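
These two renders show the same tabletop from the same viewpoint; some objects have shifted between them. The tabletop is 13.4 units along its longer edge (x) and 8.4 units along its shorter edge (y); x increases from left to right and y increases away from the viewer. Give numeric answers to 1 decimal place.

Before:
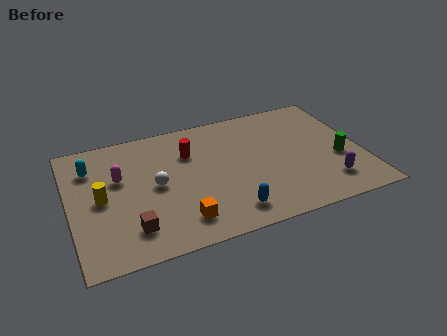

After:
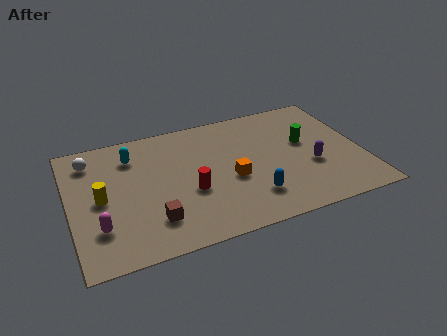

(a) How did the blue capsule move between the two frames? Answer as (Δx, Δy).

(1.1, 0.6)

From the two frames, the blue capsule sits at roughly (7.0, 1.4) before and (8.1, 2.0) after.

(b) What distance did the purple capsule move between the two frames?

1.5

The purple capsule moved from about (11.6, 1.8) to (11.0, 3.2), a distance of √(0.6² + 1.4²) ≈ 1.5.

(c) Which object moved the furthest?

the white sphere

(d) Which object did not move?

the yellow cylinder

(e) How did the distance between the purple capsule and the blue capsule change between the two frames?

-1.5

Before: roughly 4.6 units apart; after: 3.1. That's 1.5 units closer together.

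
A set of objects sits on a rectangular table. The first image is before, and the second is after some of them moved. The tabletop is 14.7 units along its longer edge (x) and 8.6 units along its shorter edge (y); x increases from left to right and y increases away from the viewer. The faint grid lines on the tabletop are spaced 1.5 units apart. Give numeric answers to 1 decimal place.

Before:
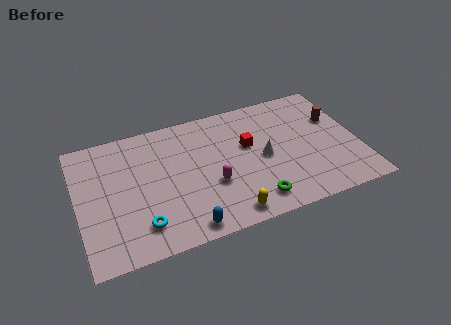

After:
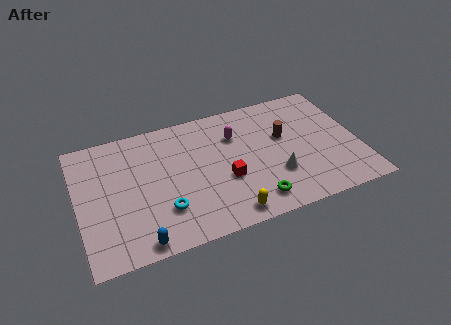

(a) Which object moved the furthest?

the magenta capsule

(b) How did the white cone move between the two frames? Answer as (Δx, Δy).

(0.5, -1.4)

The white cone started near (9.7, 4.1) and ended near (10.2, 2.7).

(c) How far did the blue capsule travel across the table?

2.4

The blue capsule was near (5.3, 0.9) before and (2.9, 0.8) after, so it travelled √(2.4² + 0.1²) ≈ 2.4 units.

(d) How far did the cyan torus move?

1.3

The cyan torus was near (3.1, 1.8) before and (4.3, 2.4) after, so it travelled √(1.2² + 0.6²) ≈ 1.3 units.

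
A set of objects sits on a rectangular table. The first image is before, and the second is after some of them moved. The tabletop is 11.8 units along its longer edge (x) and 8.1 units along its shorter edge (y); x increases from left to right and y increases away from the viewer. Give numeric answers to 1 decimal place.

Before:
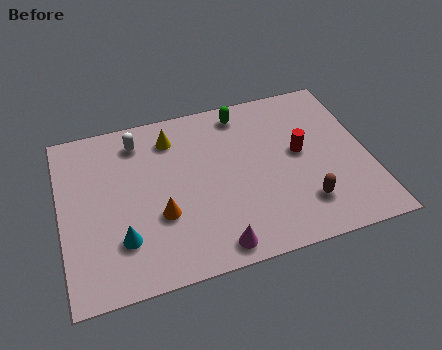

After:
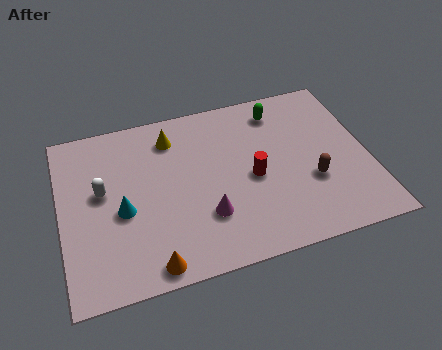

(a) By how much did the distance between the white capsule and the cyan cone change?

-3.3

They were about 4.6 units apart before and 1.3 after — 3.3 units closer together.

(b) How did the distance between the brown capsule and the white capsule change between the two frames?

+0.4

They were about 7.7 units apart before and 8.1 after — 0.4 units further apart.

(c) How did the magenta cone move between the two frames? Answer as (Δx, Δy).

(-0.2, 1.5)

From the two frames, the magenta cone sits at roughly (5.6, 0.9) before and (5.4, 2.4) after.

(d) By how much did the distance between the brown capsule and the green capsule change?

-1.5

The distance was about 5.4 in the first image and 3.9 in the second, so they moved 1.5 units closer together.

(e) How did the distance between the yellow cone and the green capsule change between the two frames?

+1.4

Before: roughly 2.8 units apart; after: 4.2. That's 1.4 units further apart.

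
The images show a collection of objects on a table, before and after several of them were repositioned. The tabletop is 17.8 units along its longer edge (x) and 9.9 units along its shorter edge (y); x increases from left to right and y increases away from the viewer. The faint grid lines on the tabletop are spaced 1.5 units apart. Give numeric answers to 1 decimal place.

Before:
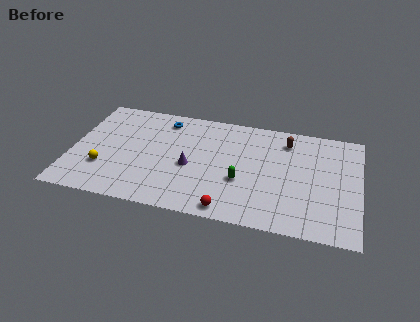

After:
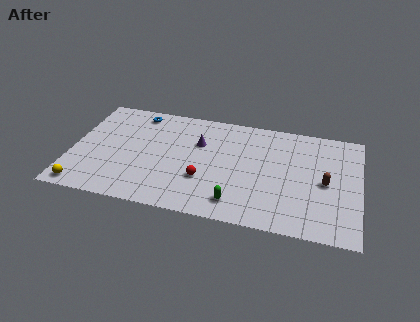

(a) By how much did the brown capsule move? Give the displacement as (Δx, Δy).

(2.5, -3.3)

From the two frames, the brown capsule sits at roughly (13.2, 8.0) before and (15.7, 4.7) after.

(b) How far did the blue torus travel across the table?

1.7

The blue torus was near (5.5, 8.3) before and (3.8, 8.6) after, so it travelled √(1.7² + 0.3²) ≈ 1.7 units.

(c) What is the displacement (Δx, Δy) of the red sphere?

(-1.7, 2.3)

The red sphere was at about (10.0, 1.0) and moved to about (8.3, 3.3).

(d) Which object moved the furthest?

the brown capsule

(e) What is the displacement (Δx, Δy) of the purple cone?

(0.4, 2.3)

The purple cone started near (7.4, 4.3) and ended near (7.8, 6.6).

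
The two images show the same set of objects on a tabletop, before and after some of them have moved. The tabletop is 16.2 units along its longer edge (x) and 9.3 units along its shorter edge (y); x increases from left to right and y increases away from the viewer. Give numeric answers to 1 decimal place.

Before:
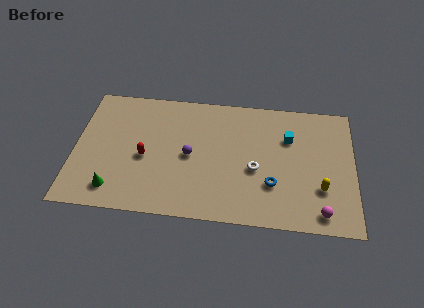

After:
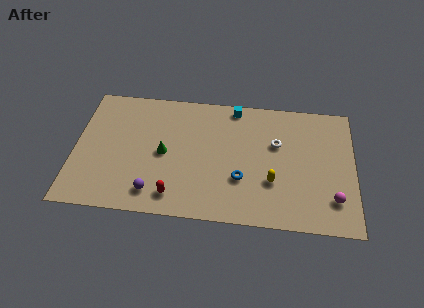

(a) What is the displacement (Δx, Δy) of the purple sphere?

(-2.0, -2.9)

The purple sphere was at about (6.7, 4.5) and moved to about (4.7, 1.6).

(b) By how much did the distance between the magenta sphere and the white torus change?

+0.3

The distance was about 4.7 in the first image and 5.0 in the second, so they moved 0.3 units further apart.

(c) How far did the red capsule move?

3.2

From (4.1, 4.1) to (5.9, 1.5), the red capsule covered √(1.8² + 2.6²) ≈ 3.2 units.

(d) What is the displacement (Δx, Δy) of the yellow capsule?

(-2.8, 0.2)

From the two frames, the yellow capsule sits at roughly (14.3, 2.9) before and (11.5, 3.1) after.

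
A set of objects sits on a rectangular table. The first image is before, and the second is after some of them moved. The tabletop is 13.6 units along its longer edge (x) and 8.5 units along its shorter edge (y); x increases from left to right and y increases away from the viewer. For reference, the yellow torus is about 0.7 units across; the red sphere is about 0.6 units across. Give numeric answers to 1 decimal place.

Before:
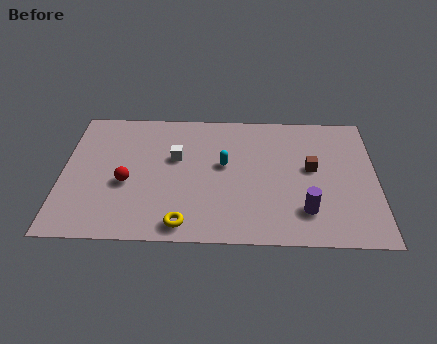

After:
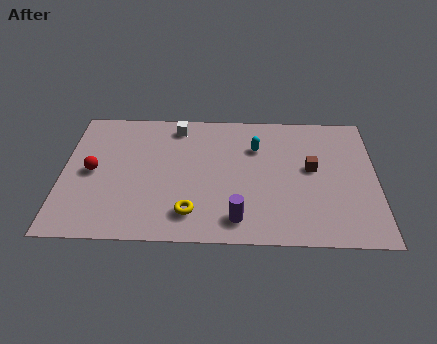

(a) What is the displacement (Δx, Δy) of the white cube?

(0.0, 2.1)

The white cube started near (4.9, 5.2) and ended near (4.9, 7.3).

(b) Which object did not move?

the brown cube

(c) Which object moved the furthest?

the purple cylinder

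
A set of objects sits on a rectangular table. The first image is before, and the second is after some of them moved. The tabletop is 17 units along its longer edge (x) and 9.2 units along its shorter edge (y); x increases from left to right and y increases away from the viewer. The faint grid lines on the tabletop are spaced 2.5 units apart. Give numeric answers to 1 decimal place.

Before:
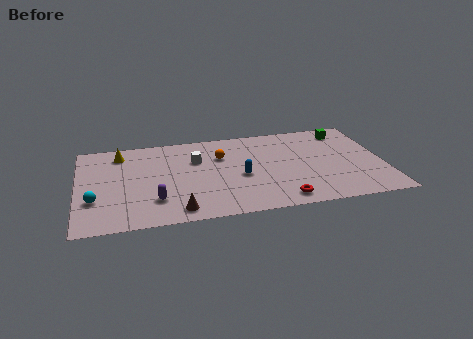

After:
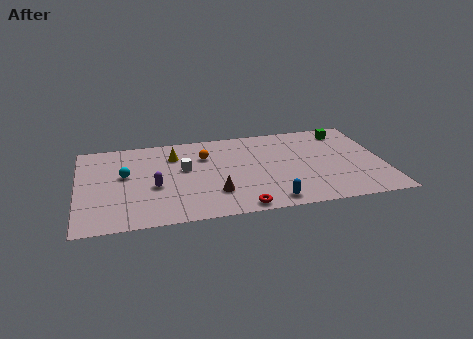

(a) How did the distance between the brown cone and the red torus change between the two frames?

-3.6

They were about 5.7 units apart before and 2.1 after — 3.6 units closer together.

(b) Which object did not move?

the green cube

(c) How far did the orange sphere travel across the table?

0.9

From (8.0, 6.3) to (7.1, 6.5), the orange sphere covered √(0.9² + 0.2²) ≈ 0.9 units.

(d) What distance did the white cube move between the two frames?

1.1

From (6.6, 6.2) to (5.9, 5.4), the white cube covered √(0.7² + 0.8²) ≈ 1.1 units.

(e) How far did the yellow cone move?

3.1

The yellow cone moved from about (2.4, 7.6) to (5.4, 6.9), a distance of √(3.0² + 0.7²) ≈ 3.1.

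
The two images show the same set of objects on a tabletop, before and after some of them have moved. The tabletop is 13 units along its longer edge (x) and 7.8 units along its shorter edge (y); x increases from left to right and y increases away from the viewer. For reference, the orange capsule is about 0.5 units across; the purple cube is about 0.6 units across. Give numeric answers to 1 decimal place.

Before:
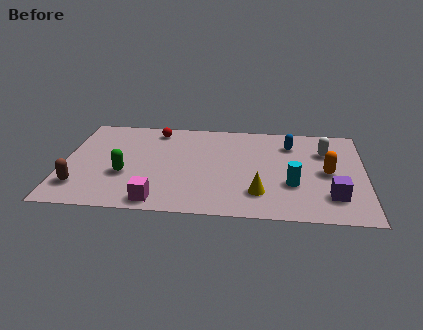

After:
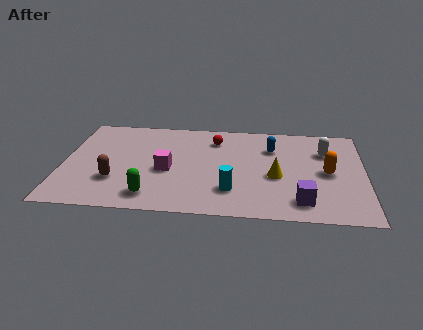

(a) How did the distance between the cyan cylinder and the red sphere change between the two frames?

-3.0

The distance was about 7.2 in the first image and 4.2 in the second, so they moved 3.0 units closer together.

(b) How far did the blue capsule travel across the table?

0.9

The blue capsule was near (9.8, 6.0) before and (9.0, 5.6) after, so it travelled √(0.8² + 0.4²) ≈ 0.9 units.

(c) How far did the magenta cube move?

2.5

The magenta cube was near (4.2, 0.9) before and (4.5, 3.4) after, so it travelled √(0.3² + 2.5²) ≈ 2.5 units.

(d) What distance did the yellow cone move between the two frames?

1.6

The yellow cone was near (8.5, 1.9) before and (9.2, 3.3) after, so it travelled √(0.7² + 1.4²) ≈ 1.6 units.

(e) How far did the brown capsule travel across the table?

1.6

From (0.8, 1.8) to (2.3, 2.4), the brown capsule covered √(1.5² + 0.6²) ≈ 1.6 units.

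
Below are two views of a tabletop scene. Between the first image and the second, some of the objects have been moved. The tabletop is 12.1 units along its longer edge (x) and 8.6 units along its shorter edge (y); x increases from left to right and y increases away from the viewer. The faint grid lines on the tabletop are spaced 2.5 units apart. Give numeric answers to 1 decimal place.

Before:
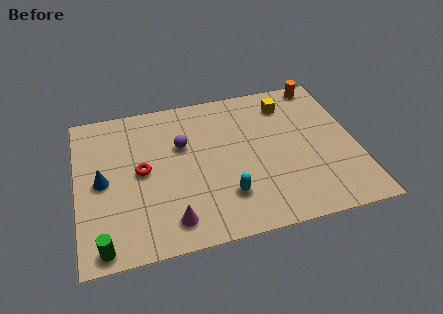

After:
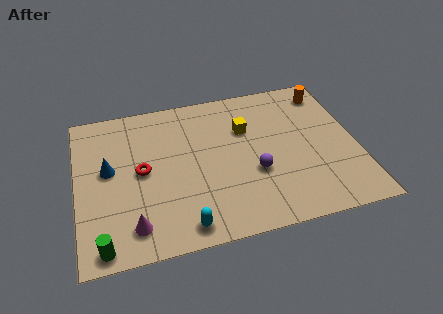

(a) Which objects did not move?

the green cylinder and the red torus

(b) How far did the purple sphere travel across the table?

3.8

The purple sphere was near (4.6, 5.5) before and (7.6, 3.2) after, so it travelled √(3.0² + 2.3²) ≈ 3.8 units.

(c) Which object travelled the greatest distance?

the purple sphere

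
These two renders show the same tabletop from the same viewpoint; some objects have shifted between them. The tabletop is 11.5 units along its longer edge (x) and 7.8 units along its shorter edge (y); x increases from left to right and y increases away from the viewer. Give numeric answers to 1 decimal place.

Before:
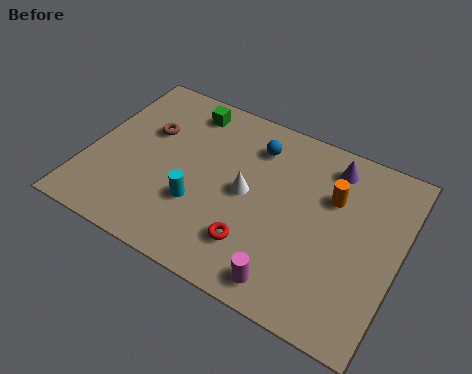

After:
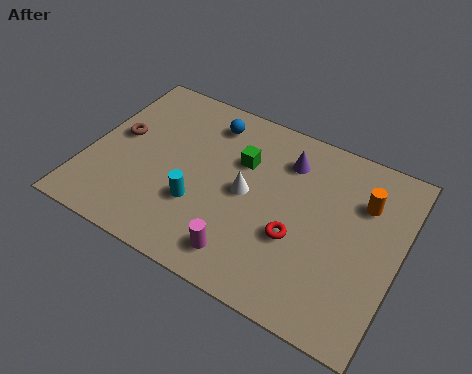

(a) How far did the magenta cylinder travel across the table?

1.7

The magenta cylinder moved from about (7.9, 1.0) to (6.2, 1.3), a distance of √(1.7² + 0.3²) ≈ 1.7.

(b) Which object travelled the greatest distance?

the green cube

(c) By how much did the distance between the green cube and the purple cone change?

-3.7

The distance was about 5.5 in the first image and 1.8 in the second, so they moved 3.7 units closer together.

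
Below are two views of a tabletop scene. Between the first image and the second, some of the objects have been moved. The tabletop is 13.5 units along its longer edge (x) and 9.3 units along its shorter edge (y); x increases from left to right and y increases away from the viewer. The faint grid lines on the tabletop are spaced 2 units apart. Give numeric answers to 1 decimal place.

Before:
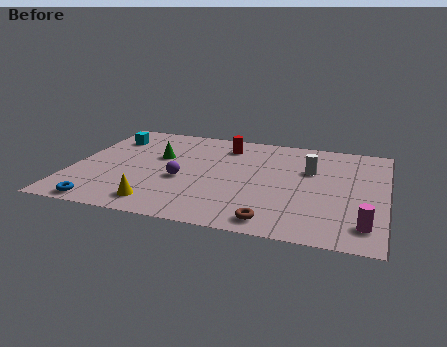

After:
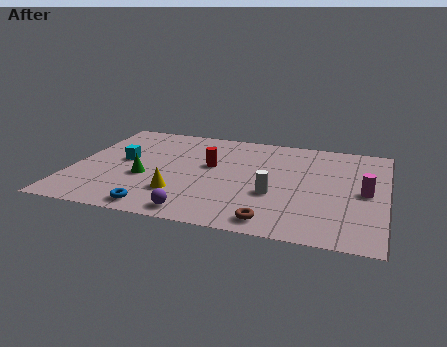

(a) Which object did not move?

the brown torus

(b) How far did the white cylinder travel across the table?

3.0

The white cylinder was near (10.2, 6.0) before and (8.8, 3.4) after, so it travelled √(1.4² + 2.6²) ≈ 3.0 units.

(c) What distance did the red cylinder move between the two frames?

2.2

The red cylinder was near (6.4, 7.5) before and (5.9, 5.4) after, so it travelled √(0.5² + 2.1²) ≈ 2.2 units.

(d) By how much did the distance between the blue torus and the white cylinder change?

-4.6

They were about 10.0 units apart before and 5.4 after — 4.6 units closer together.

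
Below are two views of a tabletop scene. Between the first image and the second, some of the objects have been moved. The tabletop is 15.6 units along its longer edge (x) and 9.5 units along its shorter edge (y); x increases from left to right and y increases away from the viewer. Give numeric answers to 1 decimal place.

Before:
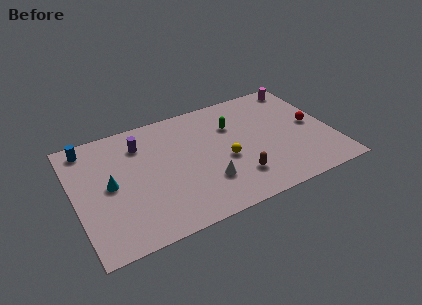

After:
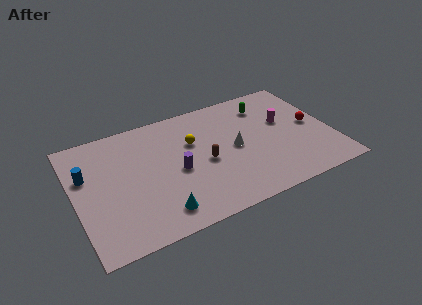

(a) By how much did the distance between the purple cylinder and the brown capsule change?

-5.6

Before: roughly 7.3 units apart; after: 1.7. That's 5.6 units closer together.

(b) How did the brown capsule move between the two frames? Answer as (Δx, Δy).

(-1.7, 2.0)

The brown capsule started near (9.5, 2.3) and ended near (7.8, 4.3).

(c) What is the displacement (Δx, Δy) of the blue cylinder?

(-0.3, -2.2)

From the two frames, the blue cylinder sits at roughly (1.1, 8.3) before and (0.8, 6.1) after.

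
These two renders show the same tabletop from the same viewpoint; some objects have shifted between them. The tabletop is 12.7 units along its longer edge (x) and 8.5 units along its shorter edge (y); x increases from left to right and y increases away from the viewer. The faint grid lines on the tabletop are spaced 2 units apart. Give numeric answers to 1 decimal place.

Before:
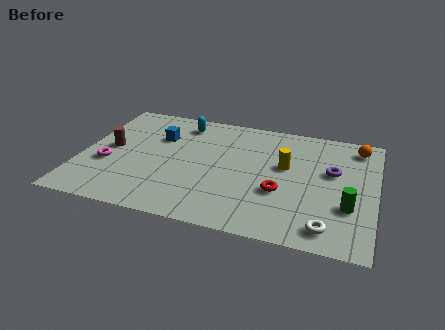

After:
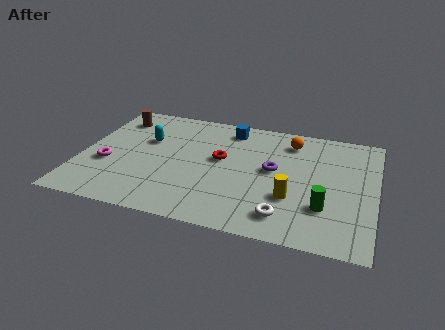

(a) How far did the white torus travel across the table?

1.8

From (10.8, 1.2) to (9.0, 1.5), the white torus covered √(1.8² + 0.3²) ≈ 1.8 units.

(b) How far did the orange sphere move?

2.9

From (11.8, 7.2) to (8.9, 6.9), the orange sphere covered √(2.9² + 0.3²) ≈ 2.9 units.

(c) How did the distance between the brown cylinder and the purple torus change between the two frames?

-2.2

The distance was about 9.6 in the first image and 7.4 in the second, so they moved 2.2 units closer together.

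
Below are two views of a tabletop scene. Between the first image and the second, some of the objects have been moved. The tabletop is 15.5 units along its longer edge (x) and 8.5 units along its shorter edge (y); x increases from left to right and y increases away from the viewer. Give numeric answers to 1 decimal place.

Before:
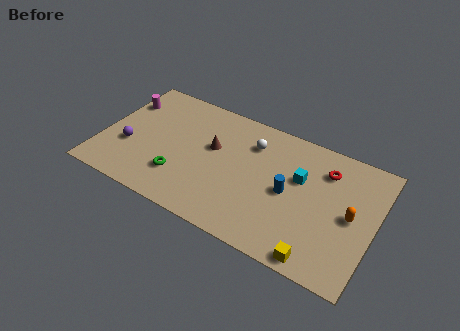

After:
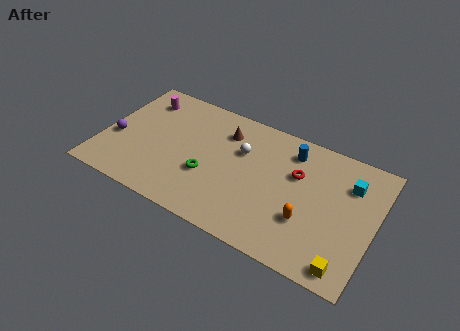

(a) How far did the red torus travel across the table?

1.8

From (12.5, 6.5) to (11.0, 5.5), the red torus covered √(1.5² + 1.0²) ≈ 1.8 units.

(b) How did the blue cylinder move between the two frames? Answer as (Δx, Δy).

(-0.2, 2.8)

The blue cylinder started near (10.7, 4.1) and ended near (10.5, 6.9).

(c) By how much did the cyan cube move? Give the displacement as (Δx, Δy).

(2.7, 0.9)

From the two frames, the cyan cube sits at roughly (11.2, 5.3) before and (13.9, 6.2) after.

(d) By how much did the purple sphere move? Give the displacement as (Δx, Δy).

(-0.8, 0.3)

The purple sphere was at about (1.6, 3.1) and moved to about (0.8, 3.4).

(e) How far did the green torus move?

1.7

The green torus was near (4.7, 2.3) before and (6.2, 3.1) after, so it travelled √(1.5² + 0.8²) ≈ 1.7 units.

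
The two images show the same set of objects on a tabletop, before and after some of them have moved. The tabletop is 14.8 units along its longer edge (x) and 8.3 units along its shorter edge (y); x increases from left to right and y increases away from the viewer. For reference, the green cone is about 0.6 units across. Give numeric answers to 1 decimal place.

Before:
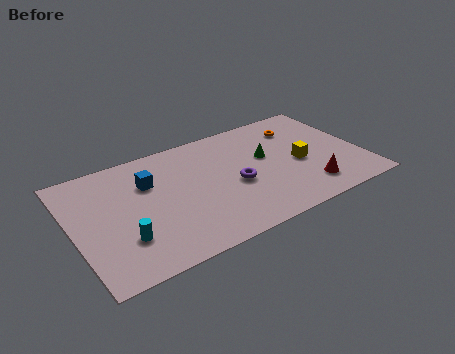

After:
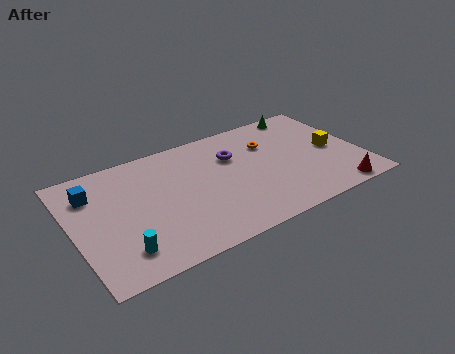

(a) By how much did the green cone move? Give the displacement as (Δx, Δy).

(2.5, 2.6)

The green cone started near (10.0, 4.9) and ended near (12.5, 7.5).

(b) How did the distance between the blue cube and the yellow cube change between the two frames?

+4.5

Before: roughly 7.9 units apart; after: 12.4. That's 4.5 units further apart.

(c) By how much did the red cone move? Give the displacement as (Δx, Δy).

(1.3, -0.9)

The red cone was at about (11.7, 1.7) and moved to about (13.0, 0.8).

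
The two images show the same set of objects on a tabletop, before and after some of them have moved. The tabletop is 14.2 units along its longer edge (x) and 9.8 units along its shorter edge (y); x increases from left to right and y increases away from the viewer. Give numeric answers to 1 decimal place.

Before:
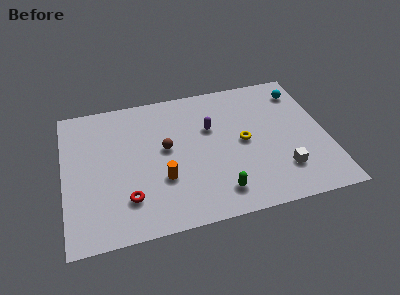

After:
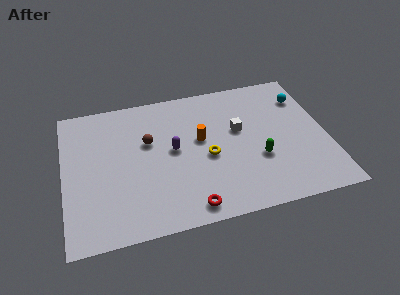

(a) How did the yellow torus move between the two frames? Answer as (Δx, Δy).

(-2.0, -0.6)

From the two frames, the yellow torus sits at roughly (9.7, 4.9) before and (7.7, 4.3) after.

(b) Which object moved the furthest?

the white cube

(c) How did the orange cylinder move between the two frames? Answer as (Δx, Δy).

(2.2, 2.3)

From the two frames, the orange cylinder sits at roughly (5.2, 3.3) before and (7.4, 5.6) after.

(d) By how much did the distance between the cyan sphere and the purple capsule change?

+2.3

Before: roughly 5.3 units apart; after: 7.6. That's 2.3 units further apart.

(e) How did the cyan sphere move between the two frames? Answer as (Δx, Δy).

(0.1, -0.5)

The cyan sphere was at about (13.1, 7.9) and moved to about (13.2, 7.4).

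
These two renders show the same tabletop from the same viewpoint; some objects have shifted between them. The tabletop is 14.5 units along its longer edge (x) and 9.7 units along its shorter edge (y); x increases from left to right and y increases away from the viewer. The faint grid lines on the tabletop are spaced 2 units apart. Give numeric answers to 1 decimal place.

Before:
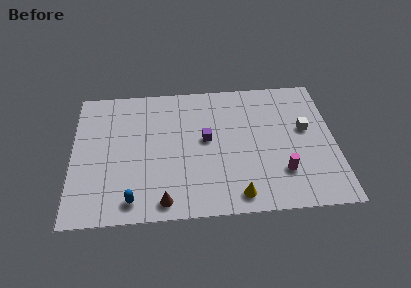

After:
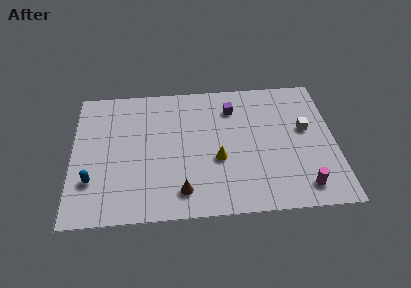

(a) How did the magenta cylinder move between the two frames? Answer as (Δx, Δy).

(1.1, -1.1)

The magenta cylinder started near (11.5, 2.6) and ended near (12.6, 1.5).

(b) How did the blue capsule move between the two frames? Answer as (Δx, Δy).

(-2.2, 1.5)

From the two frames, the blue capsule sits at roughly (3.3, 1.3) before and (1.1, 2.8) after.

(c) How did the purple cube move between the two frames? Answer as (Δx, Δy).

(1.5, 2.2)

The purple cube was at about (7.4, 5.3) and moved to about (8.9, 7.5).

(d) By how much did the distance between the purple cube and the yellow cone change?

-0.6

The distance was about 4.4 in the first image and 3.8 in the second, so they moved 0.6 units closer together.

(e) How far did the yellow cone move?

2.8

The yellow cone moved from about (9.0, 1.2) to (8.0, 3.8), a distance of √(1.0² + 2.6²) ≈ 2.8.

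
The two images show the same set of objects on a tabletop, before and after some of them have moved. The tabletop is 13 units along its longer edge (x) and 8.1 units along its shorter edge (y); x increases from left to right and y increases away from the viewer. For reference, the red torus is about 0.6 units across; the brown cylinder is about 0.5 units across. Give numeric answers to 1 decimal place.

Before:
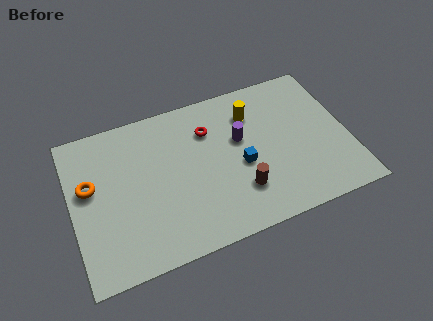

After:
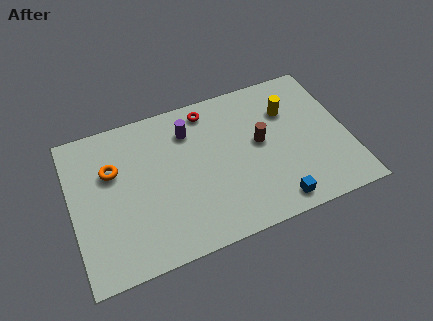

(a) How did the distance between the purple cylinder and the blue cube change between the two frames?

+4.9

They were about 1.4 units apart before and 6.3 after — 4.9 units further apart.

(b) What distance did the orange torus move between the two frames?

1.2

The orange torus was near (0.9, 4.8) before and (2.0, 5.3) after, so it travelled √(1.1² + 0.5²) ≈ 1.2 units.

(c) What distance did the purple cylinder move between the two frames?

2.6

From (8.0, 4.9) to (5.7, 6.2), the purple cylinder covered √(2.3² + 1.3²) ≈ 2.6 units.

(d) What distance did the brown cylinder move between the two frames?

2.5

From (7.7, 2.2) to (8.9, 4.4), the brown cylinder covered √(1.2² + 2.2²) ≈ 2.5 units.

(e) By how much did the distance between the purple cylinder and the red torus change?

-0.4

They were about 1.7 units apart before and 1.3 after — 0.4 units closer together.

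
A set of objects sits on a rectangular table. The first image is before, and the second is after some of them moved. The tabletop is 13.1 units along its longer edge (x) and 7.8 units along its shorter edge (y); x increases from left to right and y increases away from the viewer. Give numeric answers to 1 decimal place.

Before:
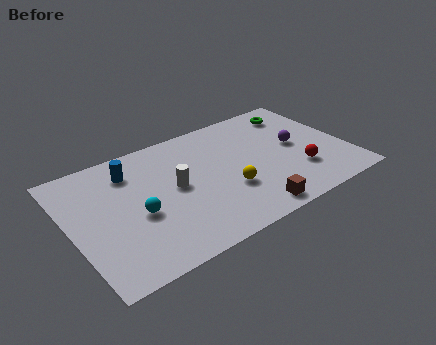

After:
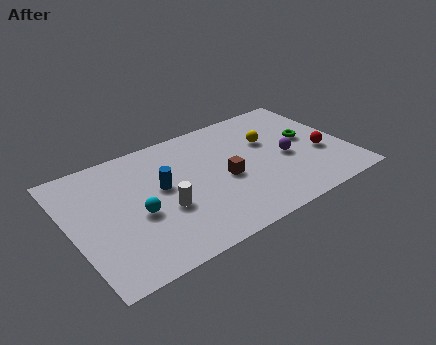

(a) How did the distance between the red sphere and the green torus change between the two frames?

-2.8

Before: roughly 4.2 units apart; after: 1.4. That's 2.8 units closer together.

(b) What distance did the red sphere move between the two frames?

1.4

The red sphere moved from about (10.6, 2.3) to (11.8, 3.0), a distance of √(1.2² + 0.7²) ≈ 1.4.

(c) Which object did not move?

the cyan sphere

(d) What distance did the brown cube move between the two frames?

2.7

From (7.9, 0.9) to (7.2, 3.5), the brown cube covered √(0.7² + 2.6²) ≈ 2.7 units.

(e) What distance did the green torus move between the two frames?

2.1

The green torus moved from about (11.3, 6.4) to (11.4, 4.3), a distance of √(0.1² + 2.1²) ≈ 2.1.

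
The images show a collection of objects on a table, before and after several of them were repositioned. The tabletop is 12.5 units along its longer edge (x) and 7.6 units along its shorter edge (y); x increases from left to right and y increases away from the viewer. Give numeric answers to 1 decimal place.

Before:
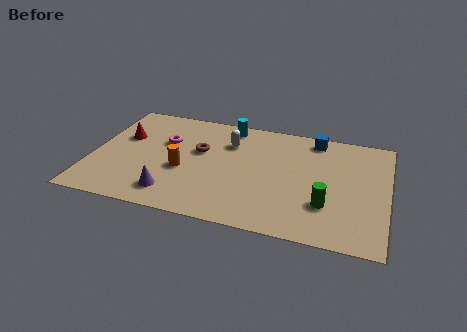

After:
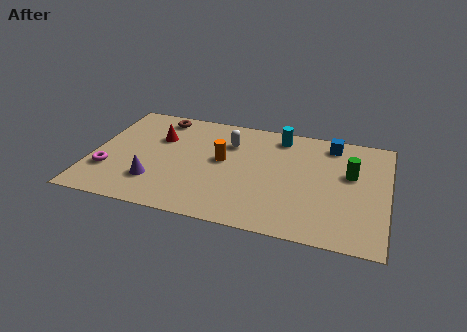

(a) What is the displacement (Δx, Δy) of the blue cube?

(0.7, -0.2)

From the two frames, the blue cube sits at roughly (9.3, 6.7) before and (10.0, 6.5) after.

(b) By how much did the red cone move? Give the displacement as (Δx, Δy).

(1.5, 0.3)

From the two frames, the red cone sits at roughly (1.2, 4.8) before and (2.7, 5.1) after.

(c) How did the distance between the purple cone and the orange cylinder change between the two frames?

+1.8

Before: roughly 1.7 units apart; after: 3.5. That's 1.8 units further apart.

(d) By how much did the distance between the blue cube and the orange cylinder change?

-1.4

The distance was about 6.5 in the first image and 5.1 in the second, so they moved 1.4 units closer together.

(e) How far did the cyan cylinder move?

2.2

The cyan cylinder moved from about (5.6, 6.7) to (7.8, 6.5), a distance of √(2.2² + 0.2²) ≈ 2.2.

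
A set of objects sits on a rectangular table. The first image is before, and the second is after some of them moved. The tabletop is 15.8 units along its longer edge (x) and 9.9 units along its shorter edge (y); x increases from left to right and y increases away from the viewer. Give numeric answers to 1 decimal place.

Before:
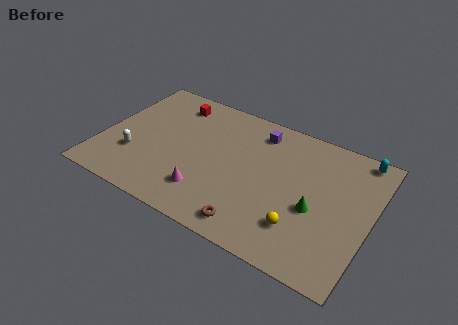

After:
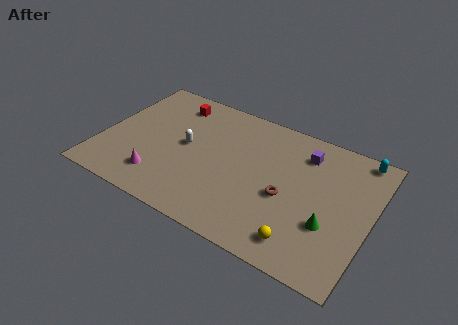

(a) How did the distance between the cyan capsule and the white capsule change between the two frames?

-3.4

Before: roughly 13.9 units apart; after: 10.5. That's 3.4 units closer together.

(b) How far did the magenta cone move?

2.8

The magenta cone moved from about (6.6, 2.3) to (3.8, 2.1), a distance of √(2.8² + 0.2²) ≈ 2.8.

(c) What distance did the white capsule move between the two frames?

3.5

From (2.1, 3.1) to (4.9, 5.2), the white capsule covered √(2.8² + 2.1²) ≈ 3.5 units.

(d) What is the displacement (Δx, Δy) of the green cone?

(0.9, -0.7)

The green cone was at about (12.7, 4.1) and moved to about (13.6, 3.4).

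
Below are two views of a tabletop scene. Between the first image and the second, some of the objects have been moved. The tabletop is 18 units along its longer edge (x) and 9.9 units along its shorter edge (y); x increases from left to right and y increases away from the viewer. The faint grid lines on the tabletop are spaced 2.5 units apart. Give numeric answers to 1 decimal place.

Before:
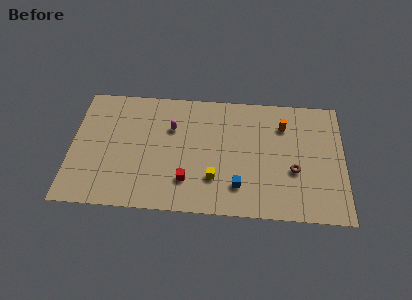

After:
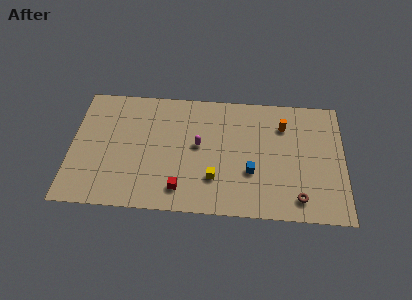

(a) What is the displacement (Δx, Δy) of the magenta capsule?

(1.8, -1.3)

From the two frames, the magenta capsule sits at roughly (6.6, 6.7) before and (8.4, 5.4) after.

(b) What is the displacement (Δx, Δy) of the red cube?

(-0.4, -0.7)

The red cube was at about (7.7, 2.5) and moved to about (7.3, 1.8).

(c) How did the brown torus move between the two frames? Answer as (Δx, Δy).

(0.3, -2.2)

From the two frames, the brown torus sits at roughly (14.7, 3.8) before and (15.0, 1.6) after.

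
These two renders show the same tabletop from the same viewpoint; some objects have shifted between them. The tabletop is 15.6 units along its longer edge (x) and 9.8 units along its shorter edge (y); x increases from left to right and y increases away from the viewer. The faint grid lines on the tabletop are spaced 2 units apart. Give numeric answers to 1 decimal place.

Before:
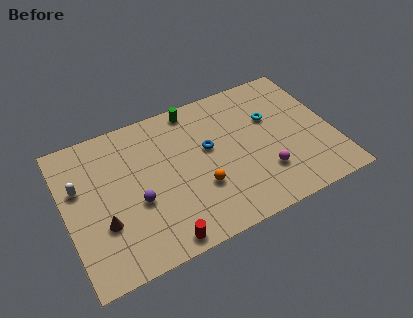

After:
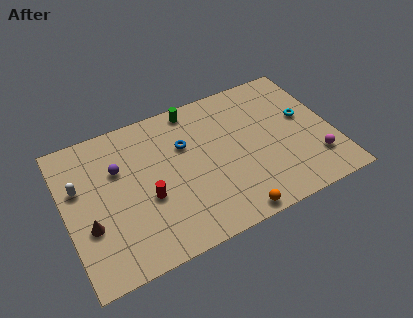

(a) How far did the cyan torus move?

2.0

The cyan torus moved from about (12.2, 6.3) to (14.1, 5.6), a distance of √(1.9² + 0.7²) ≈ 2.0.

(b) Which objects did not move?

the green cylinder and the white capsule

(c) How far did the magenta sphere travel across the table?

3.0

The magenta sphere moved from about (11.3, 2.7) to (14.3, 2.4), a distance of √(3.0² + 0.3²) ≈ 3.0.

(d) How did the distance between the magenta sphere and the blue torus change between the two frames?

+4.1

They were about 4.2 units apart before and 8.3 after — 4.1 units further apart.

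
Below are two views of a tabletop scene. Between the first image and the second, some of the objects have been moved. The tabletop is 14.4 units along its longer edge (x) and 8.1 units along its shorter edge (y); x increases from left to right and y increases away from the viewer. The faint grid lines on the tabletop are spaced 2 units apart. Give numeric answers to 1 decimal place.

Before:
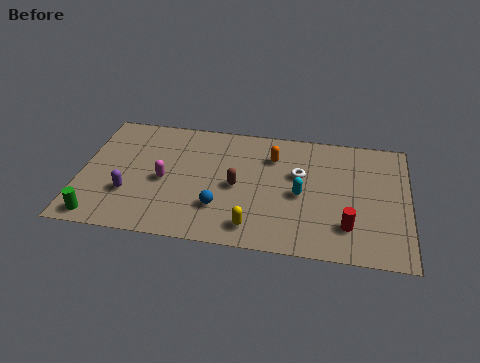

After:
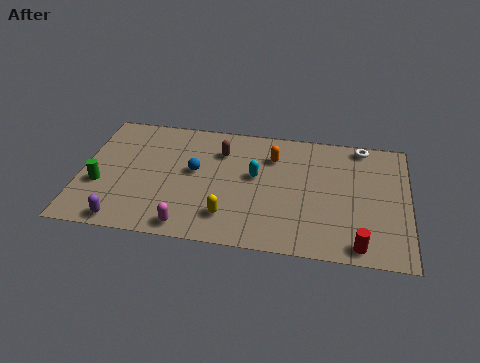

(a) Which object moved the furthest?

the white torus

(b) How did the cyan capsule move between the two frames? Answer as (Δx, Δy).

(-2.0, 0.9)

From the two frames, the cyan capsule sits at roughly (9.7, 3.7) before and (7.7, 4.6) after.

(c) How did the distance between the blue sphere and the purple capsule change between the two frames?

+0.7

Before: roughly 4.0 units apart; after: 4.7. That's 0.7 units further apart.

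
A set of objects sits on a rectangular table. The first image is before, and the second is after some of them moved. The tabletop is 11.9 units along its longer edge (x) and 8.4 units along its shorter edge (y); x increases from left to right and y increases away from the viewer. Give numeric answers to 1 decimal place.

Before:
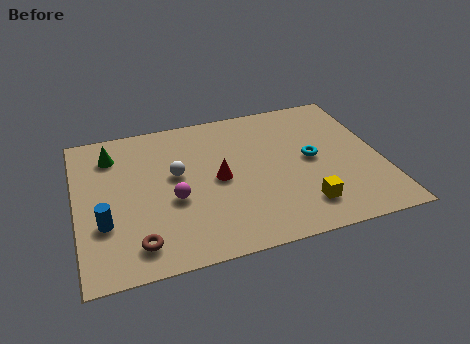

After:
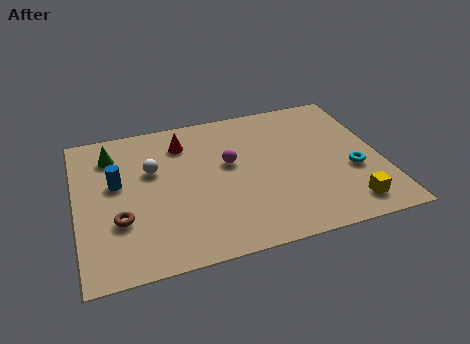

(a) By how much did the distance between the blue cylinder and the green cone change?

-2.1

The distance was about 3.8 in the first image and 1.7 in the second, so they moved 2.1 units closer together.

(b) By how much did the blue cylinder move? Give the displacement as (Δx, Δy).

(0.6, 2.1)

The blue cylinder was at about (1.0, 2.8) and moved to about (1.6, 4.9).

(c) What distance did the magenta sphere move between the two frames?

2.7

From (3.7, 3.4) to (6.0, 4.9), the magenta sphere covered √(2.3² + 1.5²) ≈ 2.7 units.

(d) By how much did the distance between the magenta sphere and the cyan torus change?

-0.6

They were about 5.6 units apart before and 5.0 after — 0.6 units closer together.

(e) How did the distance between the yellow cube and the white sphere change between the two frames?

+2.7

Before: roughly 5.6 units apart; after: 8.3. That's 2.7 units further apart.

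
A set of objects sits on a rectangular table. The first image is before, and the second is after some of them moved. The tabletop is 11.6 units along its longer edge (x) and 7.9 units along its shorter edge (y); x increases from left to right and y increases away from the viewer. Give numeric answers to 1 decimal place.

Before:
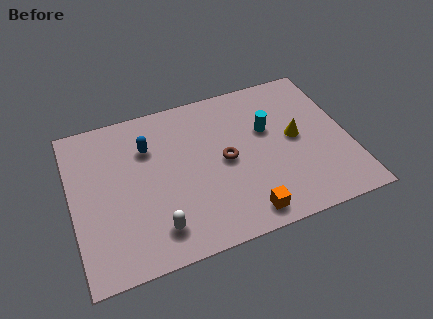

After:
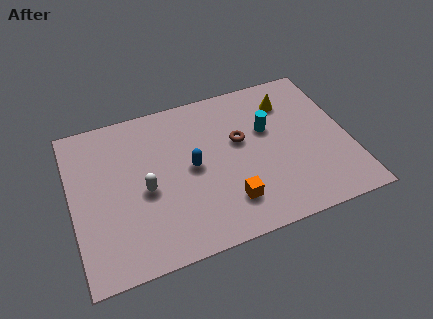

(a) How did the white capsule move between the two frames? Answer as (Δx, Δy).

(-0.3, 2.0)

The white capsule started near (3.3, 1.5) and ended near (3.0, 3.5).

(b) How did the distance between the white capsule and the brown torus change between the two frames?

+0.4

They were about 3.9 units apart before and 4.3 after — 0.4 units further apart.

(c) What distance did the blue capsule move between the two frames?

2.3

The blue capsule moved from about (3.3, 5.6) to (5.0, 4.0), a distance of √(1.7² + 1.6²) ≈ 2.3.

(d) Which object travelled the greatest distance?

the blue capsule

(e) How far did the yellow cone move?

2.0

The yellow cone moved from about (9.4, 4.1) to (9.3, 6.1), a distance of √(0.1² + 2.0²) ≈ 2.0.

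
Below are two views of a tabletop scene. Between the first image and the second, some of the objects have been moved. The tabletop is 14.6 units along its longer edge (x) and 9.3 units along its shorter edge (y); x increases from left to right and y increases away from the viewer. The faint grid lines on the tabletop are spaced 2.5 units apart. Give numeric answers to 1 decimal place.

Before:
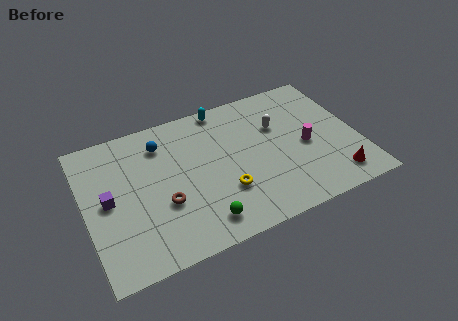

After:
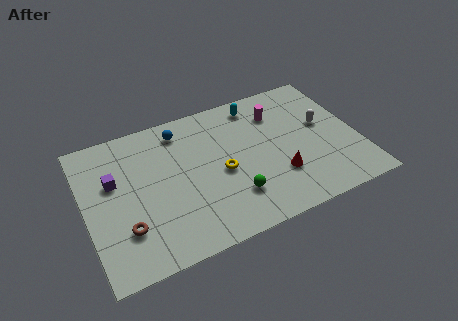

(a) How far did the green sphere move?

2.0

The green sphere was near (5.8, 1.5) before and (7.6, 2.4) after, so it travelled √(1.8² + 0.9²) ≈ 2.0 units.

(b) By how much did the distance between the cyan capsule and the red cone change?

-3.5

Before: roughly 8.7 units apart; after: 5.2. That's 3.5 units closer together.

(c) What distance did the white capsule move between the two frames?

2.5

From (10.5, 6.1) to (12.9, 5.3), the white capsule covered √(2.4² + 0.8²) ≈ 2.5 units.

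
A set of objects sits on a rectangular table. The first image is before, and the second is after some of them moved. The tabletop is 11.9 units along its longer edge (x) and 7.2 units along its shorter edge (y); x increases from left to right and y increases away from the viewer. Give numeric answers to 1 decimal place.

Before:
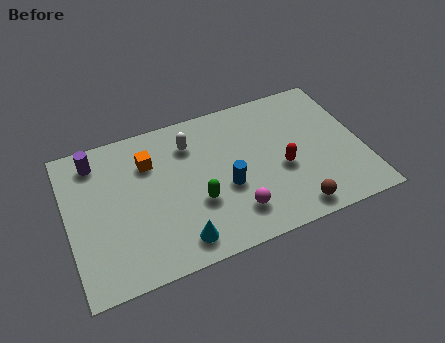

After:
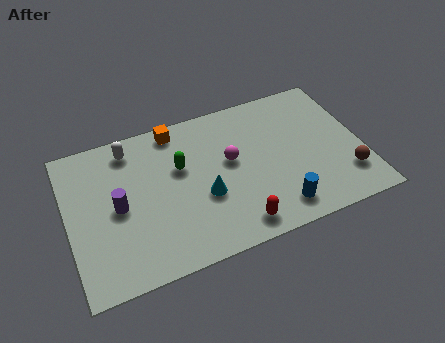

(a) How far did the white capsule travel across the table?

2.5

The white capsule was near (5.1, 5.5) before and (2.7, 6.1) after, so it travelled √(2.4² + 0.6²) ≈ 2.5 units.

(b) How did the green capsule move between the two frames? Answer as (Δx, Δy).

(-0.5, 1.9)

From the two frames, the green capsule sits at roughly (5.1, 2.6) before and (4.6, 4.5) after.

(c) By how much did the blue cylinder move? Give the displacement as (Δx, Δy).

(1.9, -1.7)

The blue cylinder started near (6.3, 2.9) and ended near (8.2, 1.2).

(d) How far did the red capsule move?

2.9

From (8.6, 3.0) to (6.5, 1.0), the red capsule covered √(2.1² + 2.0²) ≈ 2.9 units.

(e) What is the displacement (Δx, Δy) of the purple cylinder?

(0.7, -2.5)

From the two frames, the purple cylinder sits at roughly (1.3, 6.0) before and (2.0, 3.5) after.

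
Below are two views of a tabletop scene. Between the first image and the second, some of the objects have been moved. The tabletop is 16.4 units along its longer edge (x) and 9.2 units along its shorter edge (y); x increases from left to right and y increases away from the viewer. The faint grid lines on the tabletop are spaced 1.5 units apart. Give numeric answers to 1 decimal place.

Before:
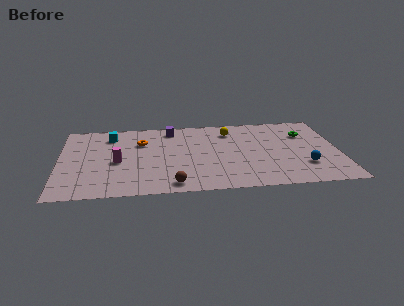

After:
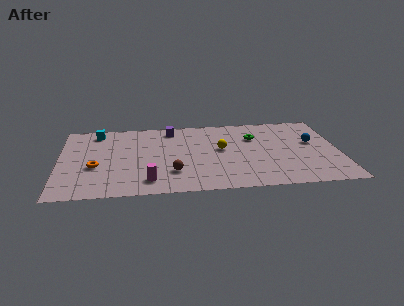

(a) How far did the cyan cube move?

0.9

From (3.0, 7.4) to (2.2, 7.9), the cyan cube covered √(0.8² + 0.5²) ≈ 0.9 units.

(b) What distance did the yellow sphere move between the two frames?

2.3

The yellow sphere moved from about (10.1, 7.3) to (9.5, 5.1), a distance of √(0.6² + 2.2²) ≈ 2.3.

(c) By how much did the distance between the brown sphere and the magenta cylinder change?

-2.7

Before: roughly 4.4 units apart; after: 1.7. That's 2.7 units closer together.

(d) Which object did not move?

the purple cube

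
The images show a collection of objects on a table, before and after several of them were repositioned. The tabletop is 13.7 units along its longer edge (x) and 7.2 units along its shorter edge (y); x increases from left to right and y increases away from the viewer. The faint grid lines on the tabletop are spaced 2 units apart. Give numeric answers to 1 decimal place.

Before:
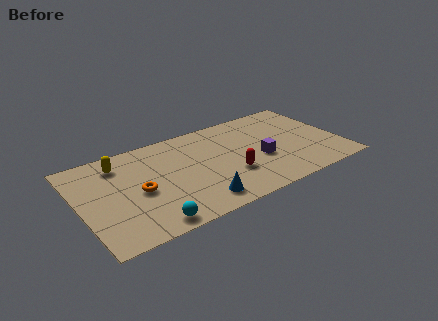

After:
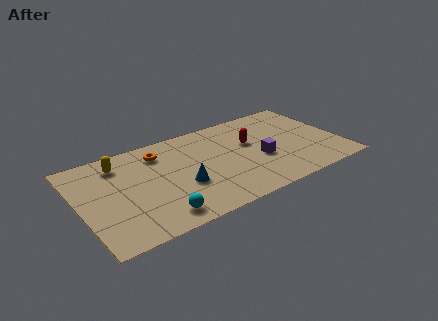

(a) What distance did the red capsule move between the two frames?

2.4

The red capsule moved from about (7.7, 2.4) to (9.1, 4.4), a distance of √(1.4² + 2.0²) ≈ 2.4.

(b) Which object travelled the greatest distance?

the orange torus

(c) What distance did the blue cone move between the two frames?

1.6

The blue cone moved from about (5.8, 1.2) to (5.2, 2.7), a distance of √(0.6² + 1.5²) ≈ 1.6.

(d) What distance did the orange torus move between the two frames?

2.8

From (3.0, 3.3) to (4.4, 5.7), the orange torus covered √(1.4² + 2.4²) ≈ 2.8 units.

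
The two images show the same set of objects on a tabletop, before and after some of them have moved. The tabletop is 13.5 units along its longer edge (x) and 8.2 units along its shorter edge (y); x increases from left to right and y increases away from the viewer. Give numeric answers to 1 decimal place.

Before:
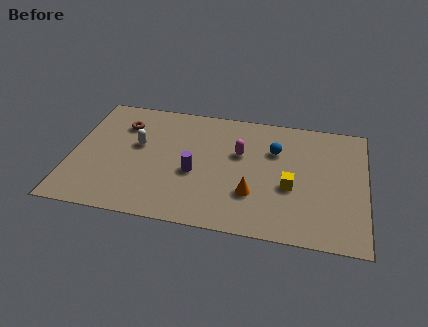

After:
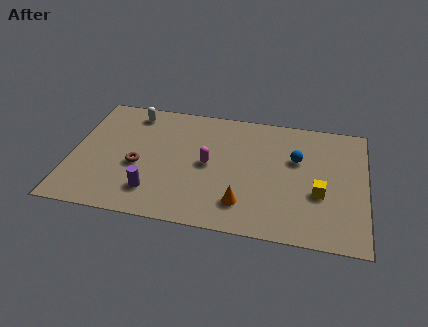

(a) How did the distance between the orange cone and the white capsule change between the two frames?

+1.6

The distance was about 5.9 in the first image and 7.5 in the second, so they moved 1.6 units further apart.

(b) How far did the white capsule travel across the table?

2.2

The white capsule moved from about (3.0, 4.8) to (2.6, 7.0), a distance of √(0.4² + 2.2²) ≈ 2.2.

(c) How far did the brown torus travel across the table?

2.8

From (2.2, 6.1) to (3.1, 3.4), the brown torus covered √(0.9² + 2.7²) ≈ 2.8 units.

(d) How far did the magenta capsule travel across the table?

1.7

The magenta capsule moved from about (7.7, 5.1) to (6.3, 4.1), a distance of √(1.4² + 1.0²) ≈ 1.7.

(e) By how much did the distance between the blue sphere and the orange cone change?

+0.9

They were about 3.2 units apart before and 4.1 after — 0.9 units further apart.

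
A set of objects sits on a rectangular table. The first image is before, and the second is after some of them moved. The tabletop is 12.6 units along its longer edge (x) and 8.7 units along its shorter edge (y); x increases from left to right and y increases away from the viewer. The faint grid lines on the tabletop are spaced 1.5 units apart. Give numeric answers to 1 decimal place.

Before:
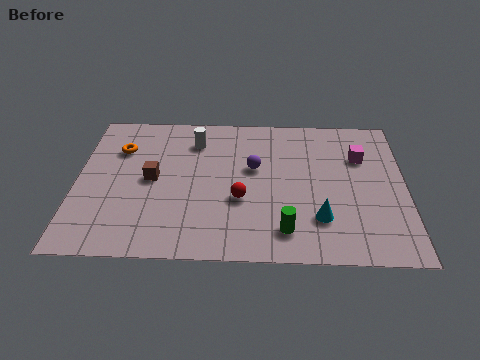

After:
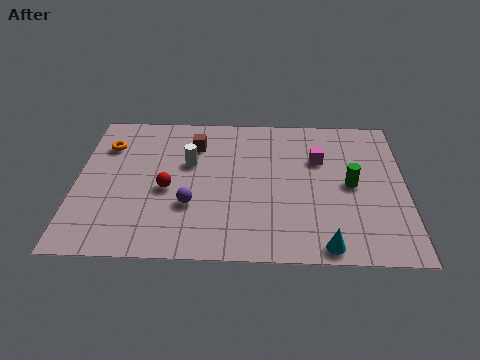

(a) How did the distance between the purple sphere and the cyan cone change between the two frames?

+1.7

They were about 3.8 units apart before and 5.5 after — 1.7 units further apart.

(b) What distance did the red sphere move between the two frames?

2.8

The red sphere moved from about (6.3, 3.3) to (3.5, 3.8), a distance of √(2.8² + 0.5²) ≈ 2.8.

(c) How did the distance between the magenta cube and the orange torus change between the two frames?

-1.1

Before: roughly 9.3 units apart; after: 8.2. That's 1.1 units closer together.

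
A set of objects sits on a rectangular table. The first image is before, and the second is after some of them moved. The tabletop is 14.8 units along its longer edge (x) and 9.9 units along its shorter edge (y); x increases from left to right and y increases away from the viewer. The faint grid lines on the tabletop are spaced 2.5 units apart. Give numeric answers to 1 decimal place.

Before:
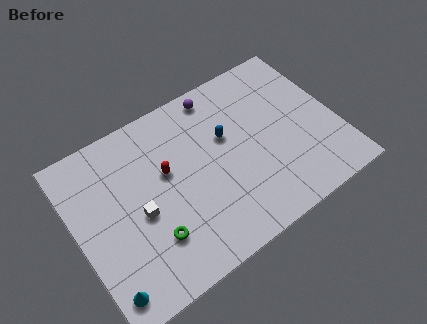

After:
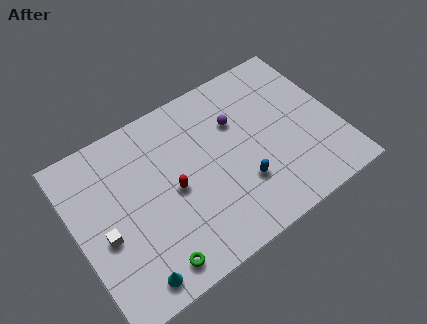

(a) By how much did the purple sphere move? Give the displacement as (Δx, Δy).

(0.7, -2.1)

The purple sphere started near (8.7, 8.8) and ended near (9.4, 6.7).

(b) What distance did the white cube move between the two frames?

2.0

From (3.4, 4.4) to (1.4, 4.2), the white cube covered √(2.0² + 0.2²) ≈ 2.0 units.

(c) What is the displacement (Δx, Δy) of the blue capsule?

(0.3, -3.1)

The blue capsule was at about (8.7, 6.1) and moved to about (9.0, 3.0).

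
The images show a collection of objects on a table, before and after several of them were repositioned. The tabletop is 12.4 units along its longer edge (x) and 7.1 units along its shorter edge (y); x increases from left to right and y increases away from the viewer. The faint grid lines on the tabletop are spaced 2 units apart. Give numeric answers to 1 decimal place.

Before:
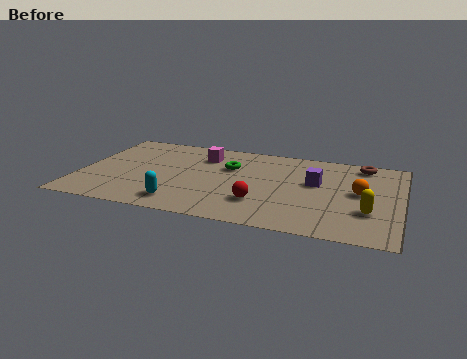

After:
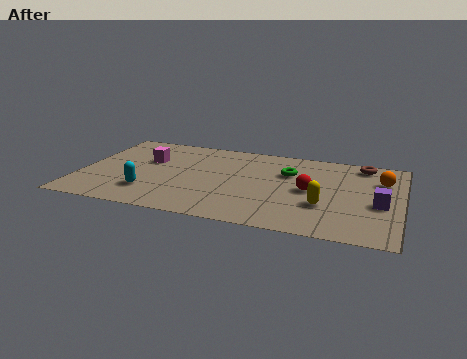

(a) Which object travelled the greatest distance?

the purple cube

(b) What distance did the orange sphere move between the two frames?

1.4

From (10.8, 3.8) to (11.6, 5.0), the orange sphere covered √(0.8² + 1.2²) ≈ 1.4 units.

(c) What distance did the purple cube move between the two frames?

2.8

The purple cube moved from about (9.1, 4.2) to (11.6, 3.0), a distance of √(2.5² + 1.2²) ≈ 2.8.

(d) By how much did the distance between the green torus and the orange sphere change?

-1.6

Before: roughly 5.2 units apart; after: 3.6. That's 1.6 units closer together.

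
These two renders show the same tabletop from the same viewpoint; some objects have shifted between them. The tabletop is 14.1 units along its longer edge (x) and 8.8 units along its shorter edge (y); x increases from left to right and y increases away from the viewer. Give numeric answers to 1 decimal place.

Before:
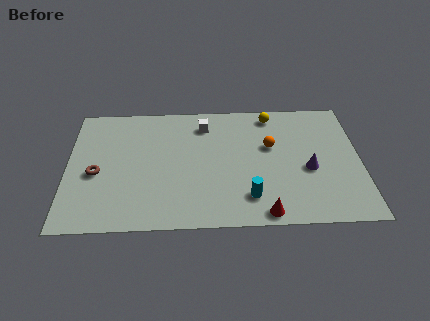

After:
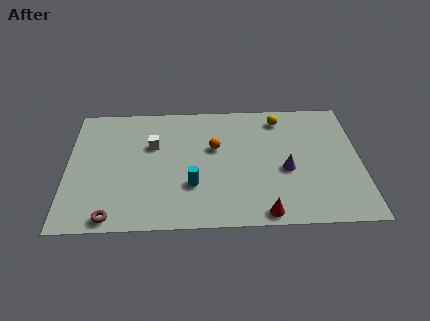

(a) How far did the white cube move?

2.9

The white cube was near (6.6, 7.1) before and (4.1, 5.7) after, so it travelled √(2.5² + 1.4²) ≈ 2.9 units.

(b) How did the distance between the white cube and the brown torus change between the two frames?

-0.9

They were about 6.2 units apart before and 5.3 after — 0.9 units closer together.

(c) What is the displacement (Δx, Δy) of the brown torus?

(0.8, -3.0)

The brown torus started near (1.4, 3.8) and ended near (2.2, 0.8).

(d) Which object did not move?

the red cone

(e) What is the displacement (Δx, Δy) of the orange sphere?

(-2.7, 0.0)

From the two frames, the orange sphere sits at roughly (9.8, 5.4) before and (7.1, 5.4) after.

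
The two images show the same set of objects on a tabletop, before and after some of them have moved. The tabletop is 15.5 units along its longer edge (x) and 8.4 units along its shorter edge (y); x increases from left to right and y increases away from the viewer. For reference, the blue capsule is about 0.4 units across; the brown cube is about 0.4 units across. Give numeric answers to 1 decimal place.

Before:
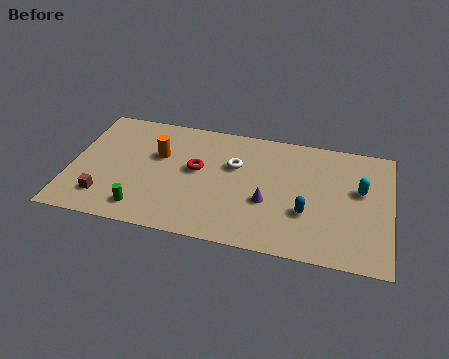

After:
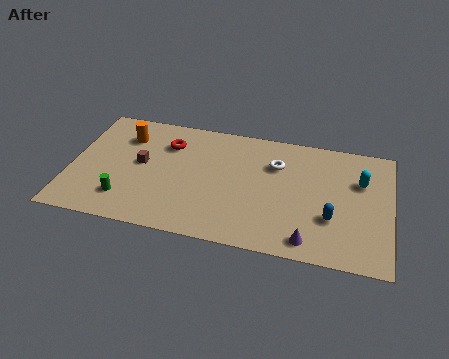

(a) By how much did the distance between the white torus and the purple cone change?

+2.3

The distance was about 2.8 in the first image and 5.1 in the second, so they moved 2.3 units further apart.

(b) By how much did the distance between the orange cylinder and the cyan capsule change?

+1.7

Before: roughly 9.8 units apart; after: 11.5. That's 1.7 units further apart.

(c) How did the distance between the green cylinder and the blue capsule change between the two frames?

+2.0

Before: roughly 7.9 units apart; after: 9.9. That's 2.0 units further apart.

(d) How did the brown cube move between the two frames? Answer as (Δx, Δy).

(1.6, 2.7)

The brown cube was at about (1.8, 1.8) and moved to about (3.4, 4.5).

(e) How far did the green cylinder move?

1.0

The green cylinder moved from about (3.7, 1.4) to (2.8, 1.9), a distance of √(0.9² + 0.5²) ≈ 1.0.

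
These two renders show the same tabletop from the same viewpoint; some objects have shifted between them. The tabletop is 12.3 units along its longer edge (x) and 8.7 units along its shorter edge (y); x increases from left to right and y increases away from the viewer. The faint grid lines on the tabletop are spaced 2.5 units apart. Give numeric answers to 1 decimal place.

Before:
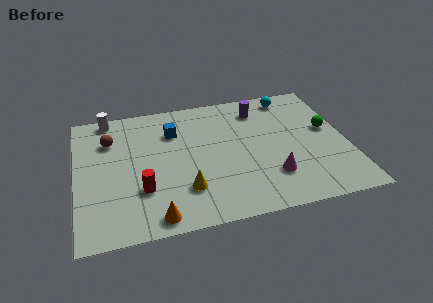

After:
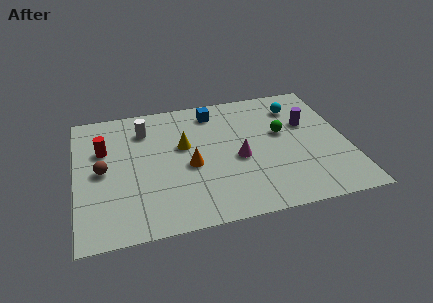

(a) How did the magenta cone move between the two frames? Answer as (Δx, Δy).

(-1.4, 1.5)

From the two frames, the magenta cone sits at roughly (8.7, 2.3) before and (7.3, 3.8) after.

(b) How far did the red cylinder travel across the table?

3.4

From (2.9, 2.7) to (1.3, 5.7), the red cylinder covered √(1.6² + 3.0²) ≈ 3.4 units.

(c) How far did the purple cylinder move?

2.6

The purple cylinder moved from about (8.5, 7.0) to (10.6, 5.5), a distance of √(2.1² + 1.5²) ≈ 2.6.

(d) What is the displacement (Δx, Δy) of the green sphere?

(-2.1, 0.2)

The green sphere started near (11.5, 4.9) and ended near (9.4, 5.1).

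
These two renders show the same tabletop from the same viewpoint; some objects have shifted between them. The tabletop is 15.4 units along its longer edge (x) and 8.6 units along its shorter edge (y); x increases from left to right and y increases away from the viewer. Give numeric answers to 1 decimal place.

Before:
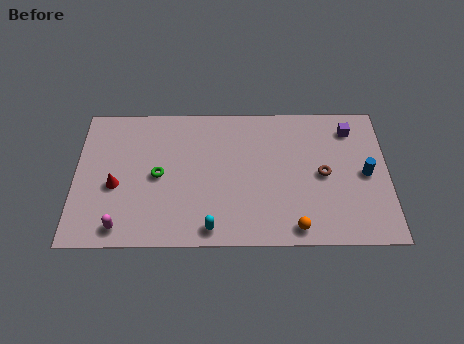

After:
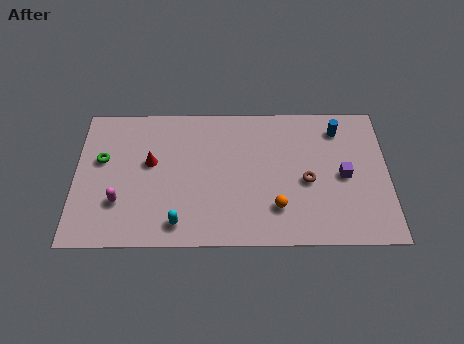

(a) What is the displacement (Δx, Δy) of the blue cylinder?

(-1.3, 2.8)

The blue cylinder started near (14.3, 4.2) and ended near (13.0, 7.0).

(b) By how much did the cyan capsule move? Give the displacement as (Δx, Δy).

(-1.6, 0.3)

The cyan capsule started near (6.7, 1.0) and ended near (5.1, 1.3).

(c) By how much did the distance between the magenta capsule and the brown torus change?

-1.1

Before: roughly 10.4 units apart; after: 9.3. That's 1.1 units closer together.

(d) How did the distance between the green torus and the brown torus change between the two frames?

+2.1

The distance was about 8.1 in the first image and 10.2 in the second, so they moved 2.1 units further apart.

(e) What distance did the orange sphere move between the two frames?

1.5

The orange sphere was near (10.8, 1.0) before and (9.9, 2.2) after, so it travelled √(0.9² + 1.2²) ≈ 1.5 units.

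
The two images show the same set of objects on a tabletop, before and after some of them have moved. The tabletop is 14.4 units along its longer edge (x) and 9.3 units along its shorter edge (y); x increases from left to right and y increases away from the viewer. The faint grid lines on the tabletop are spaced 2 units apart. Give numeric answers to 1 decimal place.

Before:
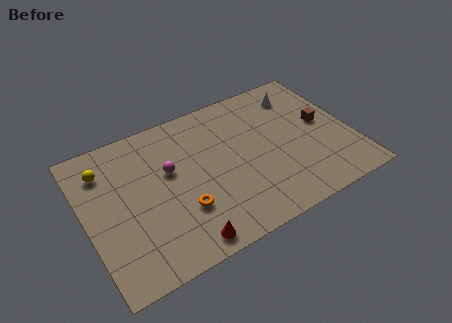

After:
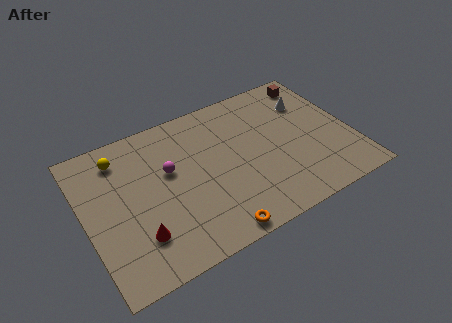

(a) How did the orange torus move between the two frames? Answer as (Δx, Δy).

(1.4, -2.1)

The orange torus started near (4.9, 2.9) and ended near (6.3, 0.8).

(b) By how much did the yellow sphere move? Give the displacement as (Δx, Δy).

(0.9, 0.4)

From the two frames, the yellow sphere sits at roughly (1.3, 7.2) before and (2.2, 7.6) after.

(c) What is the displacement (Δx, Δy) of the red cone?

(-2.2, 1.4)

From the two frames, the red cone sits at roughly (4.7, 1.0) before and (2.5, 2.4) after.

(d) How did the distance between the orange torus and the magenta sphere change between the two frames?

+2.4

They were about 2.7 units apart before and 5.1 after — 2.4 units further apart.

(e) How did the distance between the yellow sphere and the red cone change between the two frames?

-1.9

Before: roughly 7.1 units apart; after: 5.2. That's 1.9 units closer together.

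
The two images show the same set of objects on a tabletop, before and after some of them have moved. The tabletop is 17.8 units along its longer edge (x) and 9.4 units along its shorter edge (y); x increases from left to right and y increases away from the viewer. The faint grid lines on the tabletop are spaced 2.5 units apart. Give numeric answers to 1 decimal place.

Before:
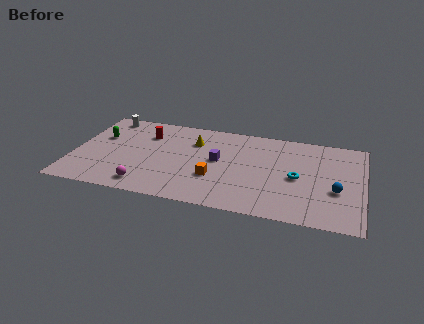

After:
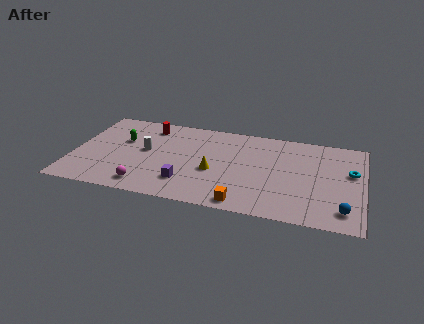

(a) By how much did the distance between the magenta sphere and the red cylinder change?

+0.9

Before: roughly 5.5 units apart; after: 6.4. That's 0.9 units further apart.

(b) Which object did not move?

the magenta sphere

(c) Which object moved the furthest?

the white cylinder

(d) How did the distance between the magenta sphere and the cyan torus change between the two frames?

+3.4

The distance was about 9.6 in the first image and 13.0 in the second, so they moved 3.4 units further apart.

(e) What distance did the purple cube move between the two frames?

3.3

From (8.9, 5.1) to (7.1, 2.3), the purple cube covered √(1.8² + 2.8²) ≈ 3.3 units.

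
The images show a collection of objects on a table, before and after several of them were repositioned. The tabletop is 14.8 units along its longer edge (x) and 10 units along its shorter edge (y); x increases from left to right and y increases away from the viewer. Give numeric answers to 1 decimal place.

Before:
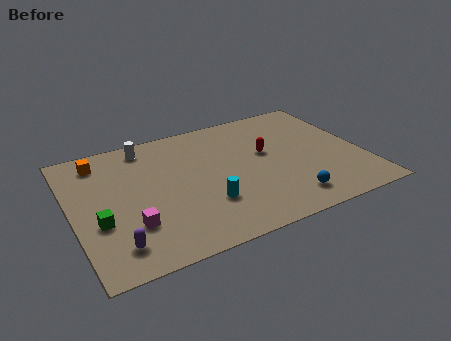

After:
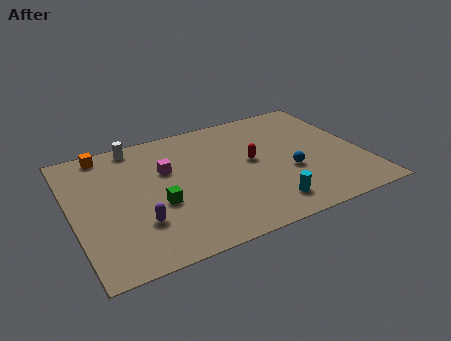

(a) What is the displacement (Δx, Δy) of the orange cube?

(0.3, 0.6)

The orange cube was at about (1.7, 8.4) and moved to about (2.0, 9.0).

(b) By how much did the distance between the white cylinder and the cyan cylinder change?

+3.1

Before: roughly 6.2 units apart; after: 9.3. That's 3.1 units further apart.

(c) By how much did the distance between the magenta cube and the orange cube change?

-1.7

Before: roughly 5.6 units apart; after: 3.9. That's 1.7 units closer together.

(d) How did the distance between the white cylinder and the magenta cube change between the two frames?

-3.1

The distance was about 6.0 in the first image and 2.9 in the second, so they moved 3.1 units closer together.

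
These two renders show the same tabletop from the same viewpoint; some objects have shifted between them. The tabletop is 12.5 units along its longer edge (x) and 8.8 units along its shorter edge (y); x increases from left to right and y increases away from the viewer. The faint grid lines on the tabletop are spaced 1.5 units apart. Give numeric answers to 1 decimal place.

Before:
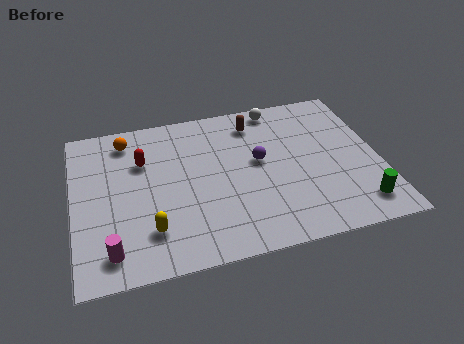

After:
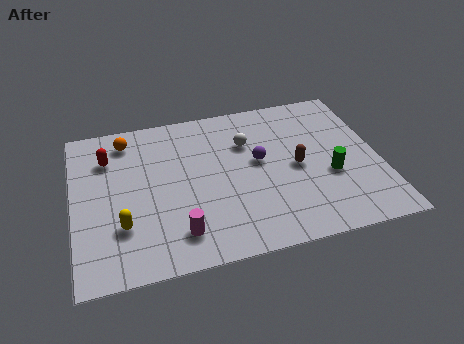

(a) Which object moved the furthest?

the brown capsule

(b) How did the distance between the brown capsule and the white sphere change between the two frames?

+1.5

Before: roughly 1.2 units apart; after: 2.7. That's 1.5 units further apart.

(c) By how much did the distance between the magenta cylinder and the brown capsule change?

-2.9

They were about 8.5 units apart before and 5.6 after — 2.9 units closer together.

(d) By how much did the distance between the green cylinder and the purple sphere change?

-1.9

The distance was about 5.1 in the first image and 3.2 in the second, so they moved 1.9 units closer together.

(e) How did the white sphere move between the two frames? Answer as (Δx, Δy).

(-1.4, -1.8)

The white sphere started near (8.6, 7.9) and ended near (7.2, 6.1).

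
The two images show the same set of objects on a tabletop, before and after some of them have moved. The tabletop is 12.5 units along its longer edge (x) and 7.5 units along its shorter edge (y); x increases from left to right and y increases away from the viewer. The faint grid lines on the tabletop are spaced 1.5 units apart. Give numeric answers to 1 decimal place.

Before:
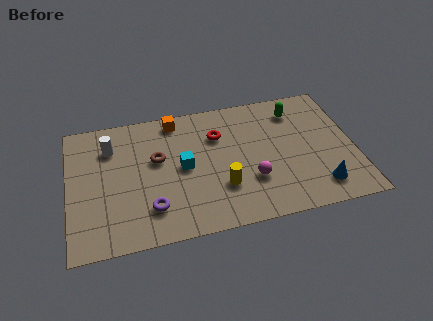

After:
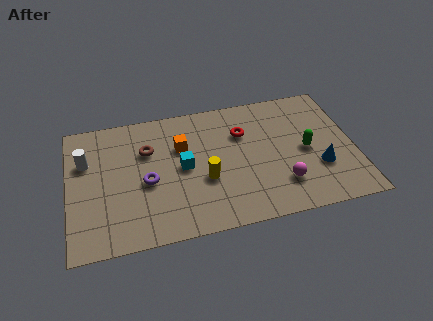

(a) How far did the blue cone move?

1.1

The blue cone moved from about (10.8, 1.4) to (10.9, 2.5), a distance of √(0.1² + 1.1²) ≈ 1.1.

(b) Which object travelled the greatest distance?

the green capsule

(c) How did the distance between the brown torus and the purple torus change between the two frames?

-0.9

The distance was about 2.7 in the first image and 1.8 in the second, so they moved 0.9 units closer together.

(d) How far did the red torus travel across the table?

1.1

The red torus was near (6.6, 5.3) before and (7.7, 5.2) after, so it travelled √(1.1² + 0.1²) ≈ 1.1 units.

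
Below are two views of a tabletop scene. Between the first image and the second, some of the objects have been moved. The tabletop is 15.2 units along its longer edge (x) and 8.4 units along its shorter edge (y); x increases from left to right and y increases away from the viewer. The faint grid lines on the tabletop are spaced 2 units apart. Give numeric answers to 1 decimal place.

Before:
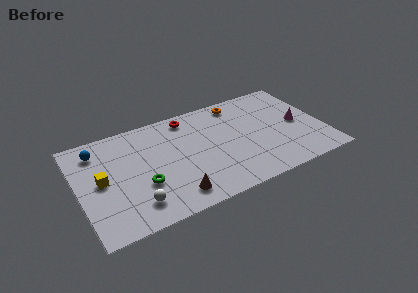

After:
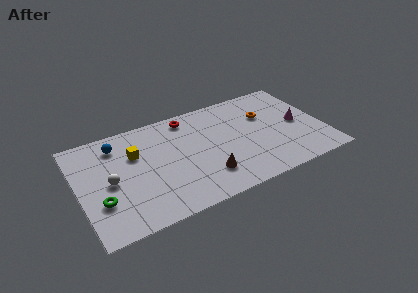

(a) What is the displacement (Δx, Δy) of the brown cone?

(2.1, 0.7)

From the two frames, the brown cone sits at roughly (5.5, 1.4) before and (7.6, 2.1) after.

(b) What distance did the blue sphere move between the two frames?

1.2

From (1.4, 6.8) to (2.6, 6.8), the blue sphere covered √(1.2² + 0.0²) ≈ 1.2 units.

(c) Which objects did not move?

the magenta cone and the red torus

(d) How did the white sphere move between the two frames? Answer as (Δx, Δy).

(-1.3, 2.3)

The white sphere started near (3.2, 1.7) and ended near (1.9, 4.0).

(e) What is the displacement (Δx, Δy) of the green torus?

(-2.6, -0.3)

The green torus was at about (3.8, 3.0) and moved to about (1.2, 2.7).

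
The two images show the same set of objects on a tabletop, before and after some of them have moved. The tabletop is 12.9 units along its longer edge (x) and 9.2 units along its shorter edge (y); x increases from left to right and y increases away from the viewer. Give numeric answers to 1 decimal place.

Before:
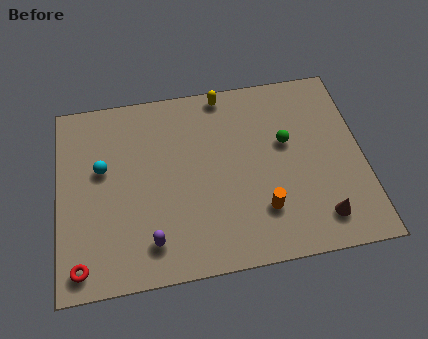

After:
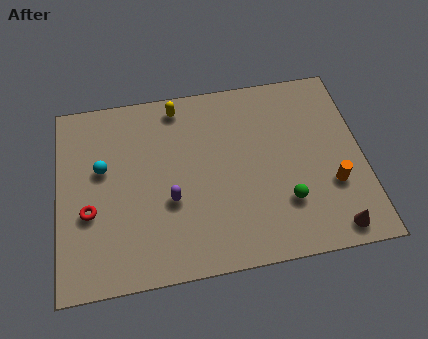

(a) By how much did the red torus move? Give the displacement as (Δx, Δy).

(0.4, 2.4)

The red torus started near (0.9, 1.1) and ended near (1.3, 3.5).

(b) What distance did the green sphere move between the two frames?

2.9

The green sphere was near (9.7, 5.5) before and (9.5, 2.6) after, so it travelled √(0.2² + 2.9²) ≈ 2.9 units.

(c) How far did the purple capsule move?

2.0

The purple capsule moved from about (3.8, 1.7) to (4.7, 3.5), a distance of √(0.9² + 1.8²) ≈ 2.0.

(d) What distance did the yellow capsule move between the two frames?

2.0

From (7.2, 8.4) to (5.2, 8.1), the yellow capsule covered √(2.0² + 0.3²) ≈ 2.0 units.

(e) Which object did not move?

the cyan sphere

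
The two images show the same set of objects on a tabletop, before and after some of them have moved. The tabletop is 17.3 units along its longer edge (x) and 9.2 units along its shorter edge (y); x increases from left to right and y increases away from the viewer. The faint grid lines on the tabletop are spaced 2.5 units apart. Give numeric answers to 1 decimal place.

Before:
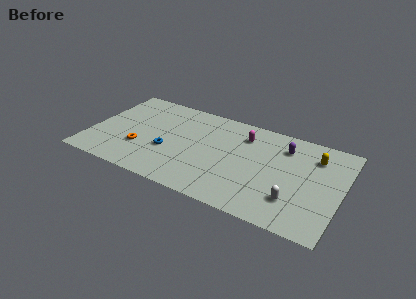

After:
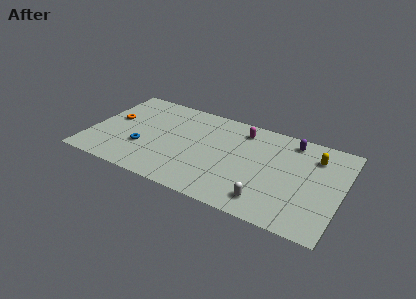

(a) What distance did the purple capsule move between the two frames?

0.9

From (13.2, 7.1) to (13.6, 7.9), the purple capsule covered √(0.4² + 0.8²) ≈ 0.9 units.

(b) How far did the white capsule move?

1.9

The white capsule moved from about (14.3, 2.4) to (12.6, 1.6), a distance of √(1.7² + 0.8²) ≈ 1.9.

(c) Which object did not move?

the yellow capsule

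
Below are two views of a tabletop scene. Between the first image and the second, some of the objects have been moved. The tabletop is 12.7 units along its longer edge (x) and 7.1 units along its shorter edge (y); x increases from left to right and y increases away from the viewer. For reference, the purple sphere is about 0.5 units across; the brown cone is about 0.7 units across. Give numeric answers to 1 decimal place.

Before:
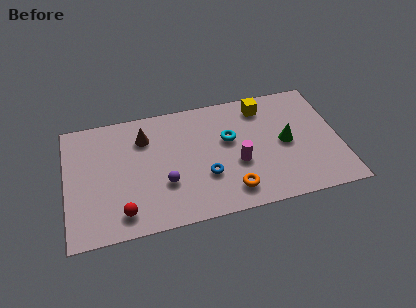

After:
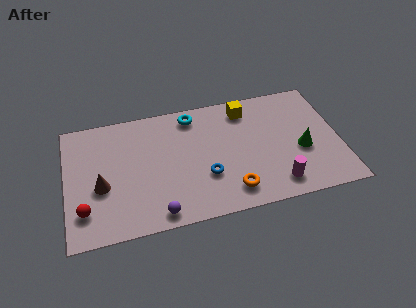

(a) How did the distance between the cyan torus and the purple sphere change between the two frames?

+2.0

They were about 3.6 units apart before and 5.6 after — 2.0 units further apart.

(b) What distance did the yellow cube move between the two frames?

0.8

The yellow cube moved from about (9.3, 5.9) to (8.5, 5.9), a distance of √(0.8² + 0.0²) ≈ 0.8.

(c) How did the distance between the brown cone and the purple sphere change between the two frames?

+0.3

The distance was about 3.0 in the first image and 3.3 in the second, so they moved 0.3 units further apart.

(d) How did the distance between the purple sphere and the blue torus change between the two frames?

+0.9

They were about 1.9 units apart before and 2.8 after — 0.9 units further apart.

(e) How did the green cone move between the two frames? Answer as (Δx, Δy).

(0.7, -0.6)

The green cone was at about (10.2, 3.5) and moved to about (10.9, 2.9).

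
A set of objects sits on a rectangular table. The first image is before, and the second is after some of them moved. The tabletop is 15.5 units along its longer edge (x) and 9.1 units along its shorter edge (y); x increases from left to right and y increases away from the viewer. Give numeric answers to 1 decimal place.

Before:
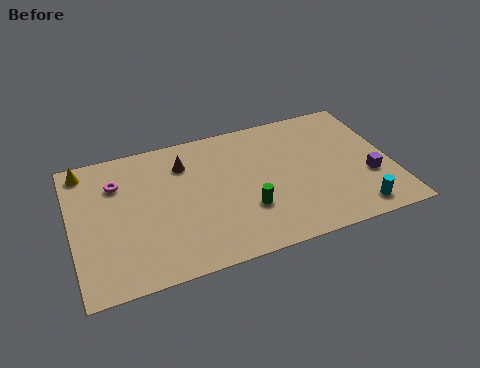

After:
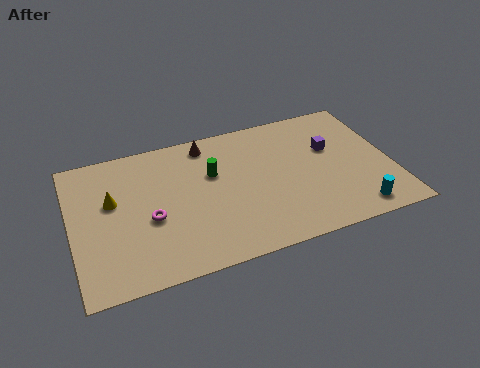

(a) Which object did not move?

the cyan cylinder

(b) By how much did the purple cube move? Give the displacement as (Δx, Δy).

(-1.6, 2.5)

The purple cube started near (14.3, 3.2) and ended near (12.7, 5.7).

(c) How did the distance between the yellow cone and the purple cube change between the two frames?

-3.6

Before: roughly 14.3 units apart; after: 10.7. That's 3.6 units closer together.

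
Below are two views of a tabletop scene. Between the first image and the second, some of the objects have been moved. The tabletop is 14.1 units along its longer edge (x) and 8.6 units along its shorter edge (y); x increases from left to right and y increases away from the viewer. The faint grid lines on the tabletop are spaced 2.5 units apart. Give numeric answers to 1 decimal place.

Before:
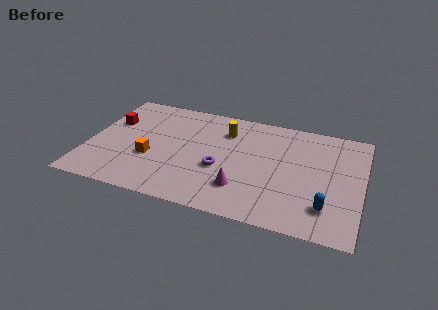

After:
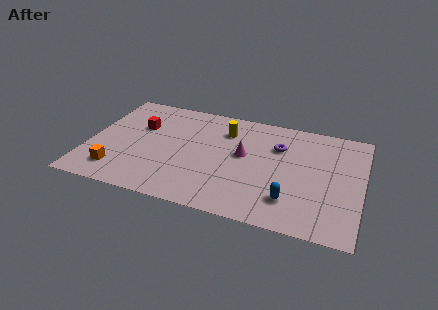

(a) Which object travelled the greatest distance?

the purple torus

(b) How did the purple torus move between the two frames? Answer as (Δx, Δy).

(2.8, 2.6)

The purple torus was at about (6.9, 3.4) and moved to about (9.7, 6.0).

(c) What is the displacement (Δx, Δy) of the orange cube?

(-1.6, -1.5)

The orange cube was at about (3.3, 3.2) and moved to about (1.7, 1.7).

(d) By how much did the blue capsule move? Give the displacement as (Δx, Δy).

(-1.8, 0.0)

The blue capsule started near (12.4, 2.0) and ended near (10.6, 2.0).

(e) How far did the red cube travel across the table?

1.5

The red cube was near (1.0, 5.6) before and (2.5, 5.6) after, so it travelled √(1.5² + 0.0²) ≈ 1.5 units.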